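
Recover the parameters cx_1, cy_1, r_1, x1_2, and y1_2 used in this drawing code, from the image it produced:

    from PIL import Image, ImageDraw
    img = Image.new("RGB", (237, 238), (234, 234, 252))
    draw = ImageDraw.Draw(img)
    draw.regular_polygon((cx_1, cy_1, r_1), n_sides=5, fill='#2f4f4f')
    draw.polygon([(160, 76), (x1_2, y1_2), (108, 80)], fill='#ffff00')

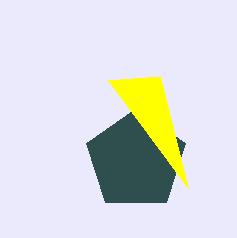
cx_1 = 136, cy_1 = 160, r_1 = 52, x1_2 = 188, y1_2 = 188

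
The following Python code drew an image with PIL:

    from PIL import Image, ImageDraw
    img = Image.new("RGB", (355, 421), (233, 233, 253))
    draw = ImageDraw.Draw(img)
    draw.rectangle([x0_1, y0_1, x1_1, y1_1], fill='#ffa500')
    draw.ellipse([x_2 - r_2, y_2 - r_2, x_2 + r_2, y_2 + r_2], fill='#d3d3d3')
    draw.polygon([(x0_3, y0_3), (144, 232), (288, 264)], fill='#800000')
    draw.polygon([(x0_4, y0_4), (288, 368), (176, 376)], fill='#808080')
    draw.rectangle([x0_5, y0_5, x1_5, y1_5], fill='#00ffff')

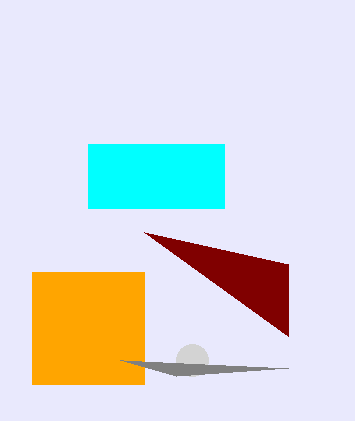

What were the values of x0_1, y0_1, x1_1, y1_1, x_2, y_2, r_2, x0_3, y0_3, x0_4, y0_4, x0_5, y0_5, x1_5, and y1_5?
x0_1 = 32
y0_1 = 272
x1_1 = 144
y1_1 = 384
x_2 = 192
y_2 = 360
r_2 = 16
x0_3 = 288
y0_3 = 336
x0_4 = 120
y0_4 = 360
x0_5 = 88
y0_5 = 144
x1_5 = 224
y1_5 = 208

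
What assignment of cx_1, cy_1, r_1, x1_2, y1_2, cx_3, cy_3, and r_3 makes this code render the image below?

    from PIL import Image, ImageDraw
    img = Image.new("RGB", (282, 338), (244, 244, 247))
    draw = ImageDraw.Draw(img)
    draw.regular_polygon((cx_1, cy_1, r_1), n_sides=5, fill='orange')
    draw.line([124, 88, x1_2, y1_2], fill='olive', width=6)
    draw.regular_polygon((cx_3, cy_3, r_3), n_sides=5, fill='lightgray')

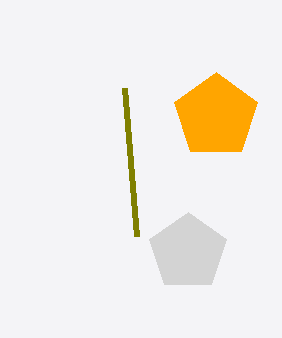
cx_1 = 216; cy_1 = 116; r_1 = 44; x1_2 = 136; y1_2 = 236; cx_3 = 188; cy_3 = 252; r_3 = 40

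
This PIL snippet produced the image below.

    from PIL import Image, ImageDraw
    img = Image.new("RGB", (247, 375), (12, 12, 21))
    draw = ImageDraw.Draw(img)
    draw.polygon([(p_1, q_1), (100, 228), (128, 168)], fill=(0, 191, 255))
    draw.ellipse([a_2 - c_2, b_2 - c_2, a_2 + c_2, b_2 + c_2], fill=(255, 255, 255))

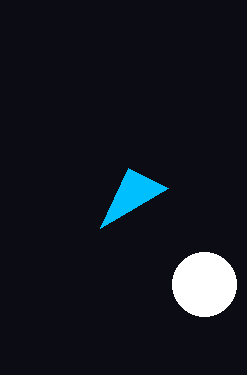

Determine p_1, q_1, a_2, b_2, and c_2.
p_1 = 168; q_1 = 188; a_2 = 204; b_2 = 284; c_2 = 32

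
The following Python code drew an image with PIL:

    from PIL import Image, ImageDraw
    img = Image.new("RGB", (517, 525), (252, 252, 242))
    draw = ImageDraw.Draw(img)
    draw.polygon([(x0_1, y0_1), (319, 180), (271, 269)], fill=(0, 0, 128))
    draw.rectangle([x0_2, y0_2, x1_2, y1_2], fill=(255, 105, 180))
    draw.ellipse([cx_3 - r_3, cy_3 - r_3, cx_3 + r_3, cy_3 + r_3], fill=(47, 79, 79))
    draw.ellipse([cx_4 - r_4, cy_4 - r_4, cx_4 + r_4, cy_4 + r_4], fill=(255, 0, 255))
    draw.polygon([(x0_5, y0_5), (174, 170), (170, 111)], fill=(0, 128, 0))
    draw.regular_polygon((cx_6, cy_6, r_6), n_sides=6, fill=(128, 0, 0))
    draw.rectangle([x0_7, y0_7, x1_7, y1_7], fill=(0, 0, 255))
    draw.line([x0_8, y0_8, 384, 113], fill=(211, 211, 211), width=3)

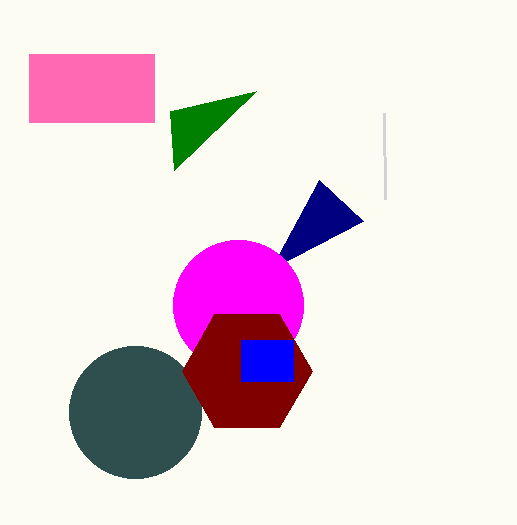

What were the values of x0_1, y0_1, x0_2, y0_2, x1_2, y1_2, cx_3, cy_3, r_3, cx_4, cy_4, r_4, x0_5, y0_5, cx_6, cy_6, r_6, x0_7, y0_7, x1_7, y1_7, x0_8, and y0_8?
x0_1 = 363
y0_1 = 221
x0_2 = 29
y0_2 = 54
x1_2 = 154
y1_2 = 122
cx_3 = 135
cy_3 = 412
r_3 = 66
cx_4 = 238
cy_4 = 305
r_4 = 65
x0_5 = 256
y0_5 = 91
cx_6 = 247
cy_6 = 371
r_6 = 65
x0_7 = 241
y0_7 = 340
x1_7 = 293
y1_7 = 381
x0_8 = 385
y0_8 = 199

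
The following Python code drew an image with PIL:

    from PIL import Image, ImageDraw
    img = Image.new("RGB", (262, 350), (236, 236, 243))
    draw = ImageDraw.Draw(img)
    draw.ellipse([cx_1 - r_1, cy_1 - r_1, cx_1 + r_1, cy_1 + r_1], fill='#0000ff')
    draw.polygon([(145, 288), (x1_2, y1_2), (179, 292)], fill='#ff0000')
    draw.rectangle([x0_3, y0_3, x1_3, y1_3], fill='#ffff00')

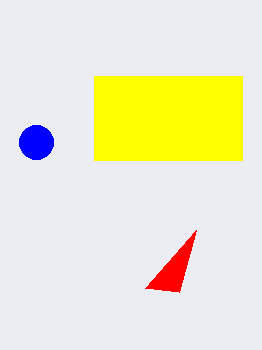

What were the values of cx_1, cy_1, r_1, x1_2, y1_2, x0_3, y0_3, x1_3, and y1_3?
cx_1 = 36
cy_1 = 142
r_1 = 17
x1_2 = 196
y1_2 = 230
x0_3 = 94
y0_3 = 76
x1_3 = 242
y1_3 = 160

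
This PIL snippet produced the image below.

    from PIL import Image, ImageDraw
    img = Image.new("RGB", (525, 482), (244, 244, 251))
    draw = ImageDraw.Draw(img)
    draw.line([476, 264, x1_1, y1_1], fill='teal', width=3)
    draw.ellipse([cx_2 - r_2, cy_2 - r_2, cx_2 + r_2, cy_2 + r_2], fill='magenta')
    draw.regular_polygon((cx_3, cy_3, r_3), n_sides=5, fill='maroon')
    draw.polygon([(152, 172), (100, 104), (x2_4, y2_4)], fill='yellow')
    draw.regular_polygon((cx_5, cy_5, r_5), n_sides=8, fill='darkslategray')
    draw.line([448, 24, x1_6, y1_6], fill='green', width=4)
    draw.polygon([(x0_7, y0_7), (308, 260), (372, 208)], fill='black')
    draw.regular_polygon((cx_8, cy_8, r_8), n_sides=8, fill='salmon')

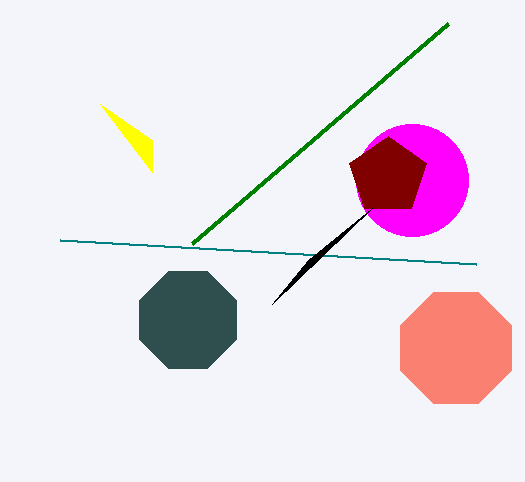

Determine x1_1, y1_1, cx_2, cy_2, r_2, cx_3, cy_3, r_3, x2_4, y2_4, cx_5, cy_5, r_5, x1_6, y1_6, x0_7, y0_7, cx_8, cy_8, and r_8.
x1_1 = 60
y1_1 = 240
cx_2 = 412
cy_2 = 180
r_2 = 56
cx_3 = 388
cy_3 = 176
r_3 = 40
x2_4 = 152
y2_4 = 140
cx_5 = 188
cy_5 = 320
r_5 = 52
x1_6 = 192
y1_6 = 244
x0_7 = 272
y0_7 = 304
cx_8 = 456
cy_8 = 348
r_8 = 60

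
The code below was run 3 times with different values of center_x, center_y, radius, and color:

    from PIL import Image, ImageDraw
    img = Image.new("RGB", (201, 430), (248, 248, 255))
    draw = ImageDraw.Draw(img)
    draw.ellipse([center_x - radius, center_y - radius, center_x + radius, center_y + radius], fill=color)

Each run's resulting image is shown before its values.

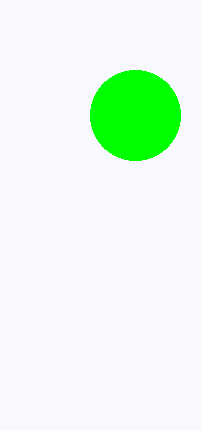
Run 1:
center_x = 135; center_y = 115; radius = 45; color = 'lime'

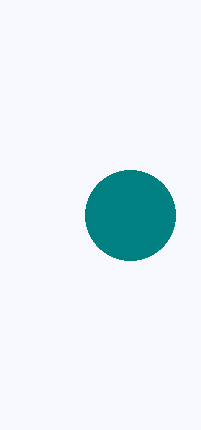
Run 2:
center_x = 130; center_y = 215; radius = 45; color = 'teal'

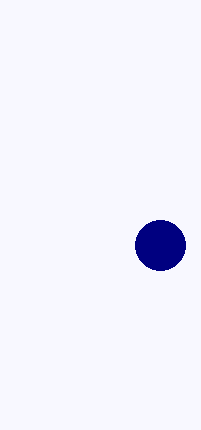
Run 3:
center_x = 160
center_y = 245
radius = 25
color = 'navy'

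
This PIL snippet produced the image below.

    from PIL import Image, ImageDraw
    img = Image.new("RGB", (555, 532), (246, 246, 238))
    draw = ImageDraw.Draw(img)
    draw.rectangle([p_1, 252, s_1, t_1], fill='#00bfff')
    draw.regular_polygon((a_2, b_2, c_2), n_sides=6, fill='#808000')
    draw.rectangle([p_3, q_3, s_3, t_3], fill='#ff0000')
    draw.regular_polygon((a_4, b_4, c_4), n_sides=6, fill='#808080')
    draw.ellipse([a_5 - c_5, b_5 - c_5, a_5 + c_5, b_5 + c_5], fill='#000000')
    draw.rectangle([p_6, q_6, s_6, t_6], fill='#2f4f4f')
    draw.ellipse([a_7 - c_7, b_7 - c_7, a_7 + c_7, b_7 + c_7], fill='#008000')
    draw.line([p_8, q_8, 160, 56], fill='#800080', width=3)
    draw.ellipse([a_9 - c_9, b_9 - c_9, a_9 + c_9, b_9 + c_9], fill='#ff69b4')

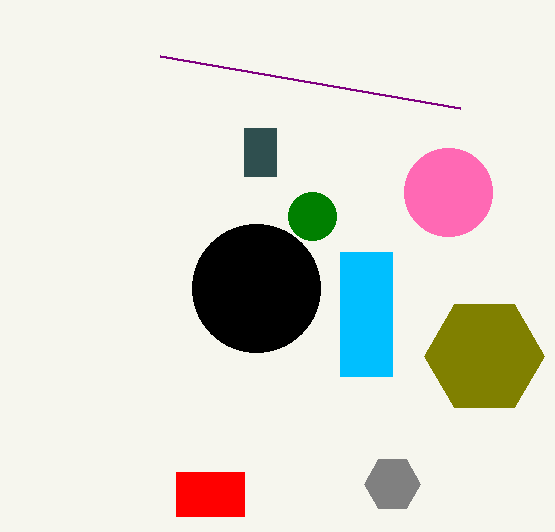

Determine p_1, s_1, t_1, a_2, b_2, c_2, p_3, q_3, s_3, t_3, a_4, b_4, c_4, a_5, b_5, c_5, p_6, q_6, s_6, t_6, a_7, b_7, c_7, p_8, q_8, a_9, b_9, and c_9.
p_1 = 340; s_1 = 392; t_1 = 376; a_2 = 484; b_2 = 356; c_2 = 60; p_3 = 176; q_3 = 472; s_3 = 244; t_3 = 516; a_4 = 392; b_4 = 484; c_4 = 28; a_5 = 256; b_5 = 288; c_5 = 64; p_6 = 244; q_6 = 128; s_6 = 276; t_6 = 176; a_7 = 312; b_7 = 216; c_7 = 24; p_8 = 460; q_8 = 108; a_9 = 448; b_9 = 192; c_9 = 44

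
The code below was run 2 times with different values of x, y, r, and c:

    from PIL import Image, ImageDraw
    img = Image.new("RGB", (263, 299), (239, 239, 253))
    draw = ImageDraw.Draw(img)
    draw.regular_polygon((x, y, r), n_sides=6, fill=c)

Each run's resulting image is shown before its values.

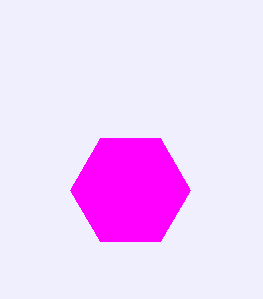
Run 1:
x = 130
y = 190
r = 60
c = 'magenta'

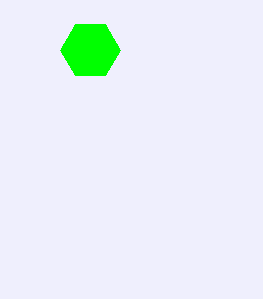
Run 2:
x = 90, y = 50, r = 30, c = 'lime'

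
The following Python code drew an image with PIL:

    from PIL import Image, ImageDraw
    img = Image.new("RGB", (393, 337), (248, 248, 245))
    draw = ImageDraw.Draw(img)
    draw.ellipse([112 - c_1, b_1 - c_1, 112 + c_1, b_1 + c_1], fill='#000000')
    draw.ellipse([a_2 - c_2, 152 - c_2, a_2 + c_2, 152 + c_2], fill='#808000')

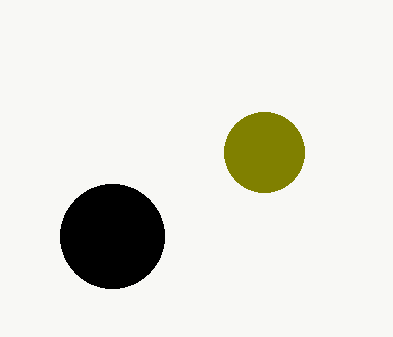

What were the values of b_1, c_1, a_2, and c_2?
b_1 = 236; c_1 = 52; a_2 = 264; c_2 = 40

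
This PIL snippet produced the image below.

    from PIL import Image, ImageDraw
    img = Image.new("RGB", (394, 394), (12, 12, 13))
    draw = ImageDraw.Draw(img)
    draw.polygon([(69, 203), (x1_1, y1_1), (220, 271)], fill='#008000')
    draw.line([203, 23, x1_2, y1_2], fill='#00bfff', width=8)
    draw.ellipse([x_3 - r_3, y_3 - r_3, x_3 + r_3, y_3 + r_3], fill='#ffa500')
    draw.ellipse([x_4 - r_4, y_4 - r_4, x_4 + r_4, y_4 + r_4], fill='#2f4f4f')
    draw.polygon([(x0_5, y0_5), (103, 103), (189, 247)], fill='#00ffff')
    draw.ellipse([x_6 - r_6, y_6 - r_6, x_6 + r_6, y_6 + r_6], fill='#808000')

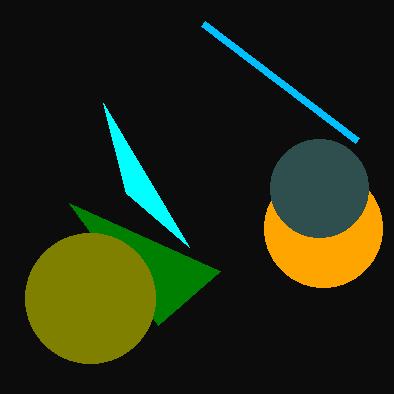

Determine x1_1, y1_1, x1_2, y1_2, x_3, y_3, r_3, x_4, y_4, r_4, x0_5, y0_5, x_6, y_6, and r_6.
x1_1 = 158, y1_1 = 325, x1_2 = 357, y1_2 = 140, x_3 = 323, y_3 = 228, r_3 = 59, x_4 = 319, y_4 = 188, r_4 = 49, x0_5 = 126, y0_5 = 193, x_6 = 90, y_6 = 298, r_6 = 65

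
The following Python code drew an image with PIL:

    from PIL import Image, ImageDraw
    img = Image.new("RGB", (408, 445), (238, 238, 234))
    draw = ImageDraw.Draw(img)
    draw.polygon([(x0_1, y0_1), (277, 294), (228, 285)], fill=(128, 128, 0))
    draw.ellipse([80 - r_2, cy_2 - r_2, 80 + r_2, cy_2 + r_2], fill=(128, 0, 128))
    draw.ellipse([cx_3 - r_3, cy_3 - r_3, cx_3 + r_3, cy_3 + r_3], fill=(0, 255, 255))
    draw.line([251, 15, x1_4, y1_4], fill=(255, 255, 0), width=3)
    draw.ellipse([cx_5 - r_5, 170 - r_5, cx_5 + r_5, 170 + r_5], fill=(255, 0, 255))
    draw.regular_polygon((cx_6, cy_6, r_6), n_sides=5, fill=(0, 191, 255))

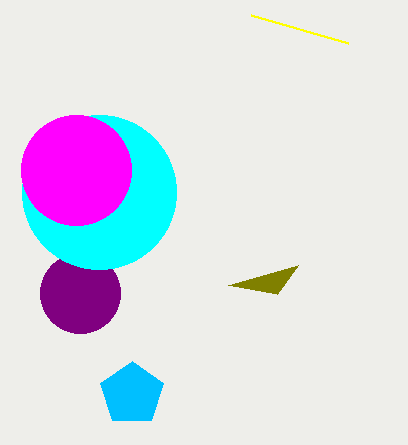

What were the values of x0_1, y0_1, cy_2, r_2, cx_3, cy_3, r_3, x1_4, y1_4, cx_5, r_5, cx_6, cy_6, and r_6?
x0_1 = 298; y0_1 = 265; cy_2 = 293; r_2 = 40; cx_3 = 99; cy_3 = 192; r_3 = 77; x1_4 = 348; y1_4 = 43; cx_5 = 76; r_5 = 55; cx_6 = 132; cy_6 = 394; r_6 = 33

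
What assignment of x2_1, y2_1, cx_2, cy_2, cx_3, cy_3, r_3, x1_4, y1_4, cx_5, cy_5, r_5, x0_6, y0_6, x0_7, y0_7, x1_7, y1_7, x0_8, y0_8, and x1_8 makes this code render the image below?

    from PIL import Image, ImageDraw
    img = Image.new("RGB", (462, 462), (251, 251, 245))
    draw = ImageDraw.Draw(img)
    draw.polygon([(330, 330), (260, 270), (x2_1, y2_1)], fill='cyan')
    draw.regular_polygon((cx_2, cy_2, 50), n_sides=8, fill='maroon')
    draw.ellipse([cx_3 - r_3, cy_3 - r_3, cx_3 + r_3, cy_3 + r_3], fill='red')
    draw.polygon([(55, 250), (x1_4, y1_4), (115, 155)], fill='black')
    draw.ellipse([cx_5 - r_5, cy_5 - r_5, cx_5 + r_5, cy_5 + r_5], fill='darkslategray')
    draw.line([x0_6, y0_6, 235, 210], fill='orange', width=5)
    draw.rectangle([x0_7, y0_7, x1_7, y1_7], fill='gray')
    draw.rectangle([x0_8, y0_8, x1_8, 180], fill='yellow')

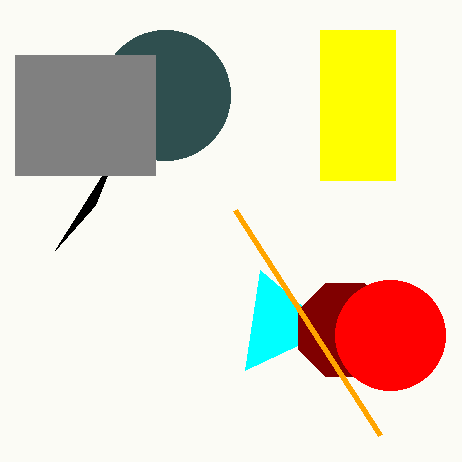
x2_1 = 245, y2_1 = 370, cx_2 = 345, cy_2 = 330, cx_3 = 390, cy_3 = 335, r_3 = 55, x1_4 = 95, y1_4 = 205, cx_5 = 165, cy_5 = 95, r_5 = 65, x0_6 = 380, y0_6 = 435, x0_7 = 15, y0_7 = 55, x1_7 = 155, y1_7 = 175, x0_8 = 320, y0_8 = 30, x1_8 = 395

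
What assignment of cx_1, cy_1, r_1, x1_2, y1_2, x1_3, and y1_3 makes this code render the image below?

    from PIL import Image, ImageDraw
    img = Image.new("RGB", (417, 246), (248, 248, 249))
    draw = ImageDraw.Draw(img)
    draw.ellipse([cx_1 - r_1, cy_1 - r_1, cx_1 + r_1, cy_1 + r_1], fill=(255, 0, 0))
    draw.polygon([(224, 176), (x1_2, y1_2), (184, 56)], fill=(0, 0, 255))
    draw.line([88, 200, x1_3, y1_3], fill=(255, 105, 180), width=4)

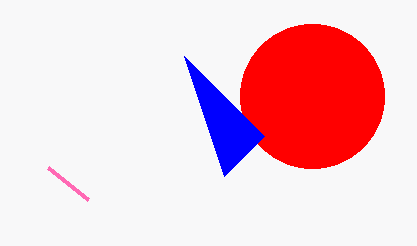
cx_1 = 312
cy_1 = 96
r_1 = 72
x1_2 = 264
y1_2 = 136
x1_3 = 48
y1_3 = 168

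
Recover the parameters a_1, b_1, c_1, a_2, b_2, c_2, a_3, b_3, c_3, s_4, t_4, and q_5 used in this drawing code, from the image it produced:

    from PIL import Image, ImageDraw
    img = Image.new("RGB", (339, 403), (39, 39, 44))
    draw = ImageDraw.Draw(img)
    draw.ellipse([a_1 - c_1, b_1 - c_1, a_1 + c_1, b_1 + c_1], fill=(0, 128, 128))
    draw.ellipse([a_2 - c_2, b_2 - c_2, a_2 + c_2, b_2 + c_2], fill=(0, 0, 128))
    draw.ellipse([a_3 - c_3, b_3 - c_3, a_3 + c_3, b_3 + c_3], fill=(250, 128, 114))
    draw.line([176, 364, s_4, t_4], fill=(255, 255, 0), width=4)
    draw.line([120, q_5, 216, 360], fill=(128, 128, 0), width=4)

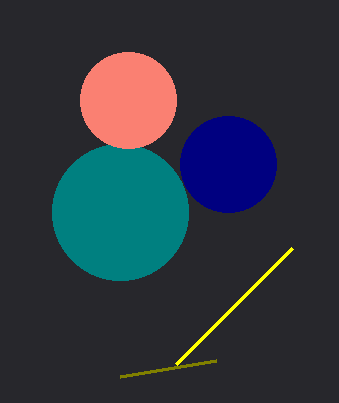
a_1 = 120; b_1 = 212; c_1 = 68; a_2 = 228; b_2 = 164; c_2 = 48; a_3 = 128; b_3 = 100; c_3 = 48; s_4 = 292; t_4 = 248; q_5 = 376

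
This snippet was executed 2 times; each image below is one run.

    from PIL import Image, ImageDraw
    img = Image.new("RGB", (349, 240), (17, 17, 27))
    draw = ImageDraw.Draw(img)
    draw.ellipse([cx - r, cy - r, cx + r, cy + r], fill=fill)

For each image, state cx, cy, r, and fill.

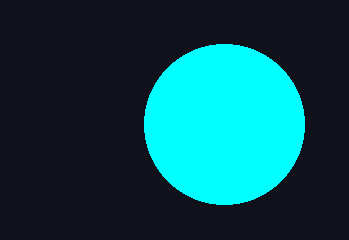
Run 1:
cx = 224; cy = 124; r = 80; fill = 'cyan'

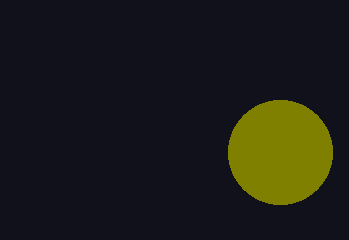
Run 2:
cx = 280
cy = 152
r = 52
fill = 'olive'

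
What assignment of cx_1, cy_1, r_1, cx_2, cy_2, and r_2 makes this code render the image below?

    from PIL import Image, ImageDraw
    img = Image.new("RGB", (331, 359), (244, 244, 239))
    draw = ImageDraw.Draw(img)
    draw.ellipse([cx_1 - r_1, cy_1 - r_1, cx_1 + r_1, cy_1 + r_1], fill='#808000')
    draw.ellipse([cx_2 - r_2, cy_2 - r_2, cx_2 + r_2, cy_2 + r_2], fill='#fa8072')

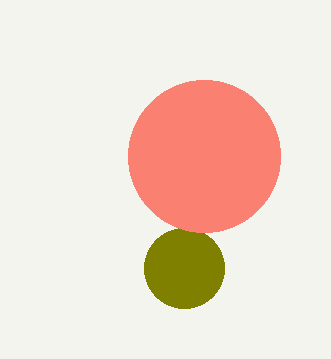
cx_1 = 184
cy_1 = 268
r_1 = 40
cx_2 = 204
cy_2 = 156
r_2 = 76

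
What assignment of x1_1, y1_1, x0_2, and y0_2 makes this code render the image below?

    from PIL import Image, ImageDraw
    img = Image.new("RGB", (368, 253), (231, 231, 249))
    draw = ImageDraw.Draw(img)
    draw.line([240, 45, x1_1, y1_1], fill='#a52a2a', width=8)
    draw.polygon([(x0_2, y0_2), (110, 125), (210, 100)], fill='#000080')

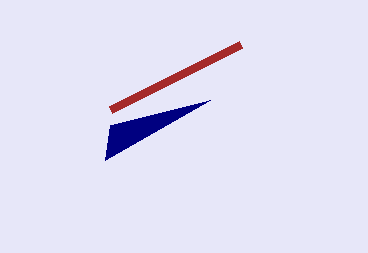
x1_1 = 110; y1_1 = 110; x0_2 = 105; y0_2 = 160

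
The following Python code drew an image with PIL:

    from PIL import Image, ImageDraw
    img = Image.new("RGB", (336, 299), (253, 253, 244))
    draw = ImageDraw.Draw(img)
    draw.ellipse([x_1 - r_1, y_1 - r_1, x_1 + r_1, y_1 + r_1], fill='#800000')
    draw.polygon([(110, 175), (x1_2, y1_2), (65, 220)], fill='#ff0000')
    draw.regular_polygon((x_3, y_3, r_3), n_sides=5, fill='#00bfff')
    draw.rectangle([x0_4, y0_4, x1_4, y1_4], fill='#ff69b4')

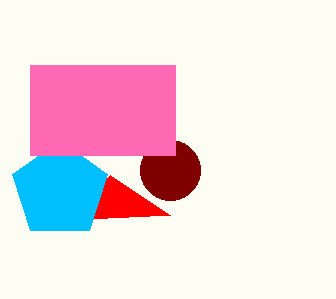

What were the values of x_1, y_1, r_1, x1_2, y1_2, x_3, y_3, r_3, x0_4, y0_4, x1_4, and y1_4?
x_1 = 170; y_1 = 170; r_1 = 30; x1_2 = 170; y1_2 = 215; x_3 = 60; y_3 = 190; r_3 = 50; x0_4 = 30; y0_4 = 65; x1_4 = 175; y1_4 = 155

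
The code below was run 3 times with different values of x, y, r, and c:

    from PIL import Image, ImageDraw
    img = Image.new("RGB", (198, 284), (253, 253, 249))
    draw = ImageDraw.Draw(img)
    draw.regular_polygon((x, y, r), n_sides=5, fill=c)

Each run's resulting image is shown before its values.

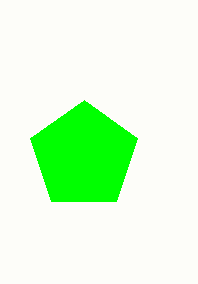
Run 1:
x = 84
y = 156
r = 56
c = 'lime'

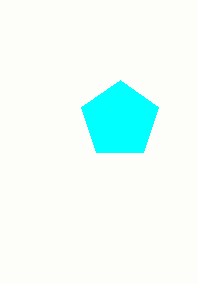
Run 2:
x = 120
y = 120
r = 40
c = 'cyan'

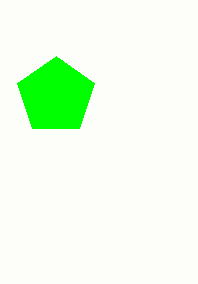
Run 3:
x = 56, y = 96, r = 40, c = 'lime'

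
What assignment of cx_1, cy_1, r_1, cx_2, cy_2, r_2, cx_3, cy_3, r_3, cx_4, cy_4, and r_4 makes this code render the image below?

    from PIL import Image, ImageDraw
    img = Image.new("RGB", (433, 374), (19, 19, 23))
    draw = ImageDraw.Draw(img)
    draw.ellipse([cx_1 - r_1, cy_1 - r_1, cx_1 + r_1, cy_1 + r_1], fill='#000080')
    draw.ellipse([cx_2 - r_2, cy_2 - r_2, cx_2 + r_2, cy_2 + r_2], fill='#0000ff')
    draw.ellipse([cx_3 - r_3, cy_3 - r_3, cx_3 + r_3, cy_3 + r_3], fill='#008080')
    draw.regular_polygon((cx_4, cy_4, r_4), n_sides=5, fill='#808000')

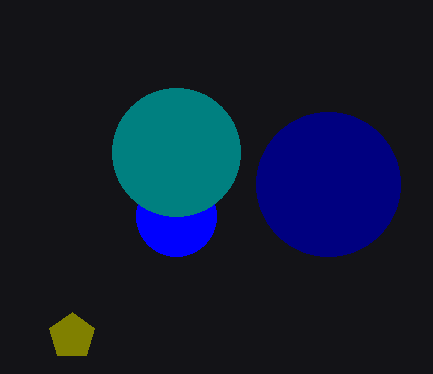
cx_1 = 328, cy_1 = 184, r_1 = 72, cx_2 = 176, cy_2 = 216, r_2 = 40, cx_3 = 176, cy_3 = 152, r_3 = 64, cx_4 = 72, cy_4 = 336, r_4 = 24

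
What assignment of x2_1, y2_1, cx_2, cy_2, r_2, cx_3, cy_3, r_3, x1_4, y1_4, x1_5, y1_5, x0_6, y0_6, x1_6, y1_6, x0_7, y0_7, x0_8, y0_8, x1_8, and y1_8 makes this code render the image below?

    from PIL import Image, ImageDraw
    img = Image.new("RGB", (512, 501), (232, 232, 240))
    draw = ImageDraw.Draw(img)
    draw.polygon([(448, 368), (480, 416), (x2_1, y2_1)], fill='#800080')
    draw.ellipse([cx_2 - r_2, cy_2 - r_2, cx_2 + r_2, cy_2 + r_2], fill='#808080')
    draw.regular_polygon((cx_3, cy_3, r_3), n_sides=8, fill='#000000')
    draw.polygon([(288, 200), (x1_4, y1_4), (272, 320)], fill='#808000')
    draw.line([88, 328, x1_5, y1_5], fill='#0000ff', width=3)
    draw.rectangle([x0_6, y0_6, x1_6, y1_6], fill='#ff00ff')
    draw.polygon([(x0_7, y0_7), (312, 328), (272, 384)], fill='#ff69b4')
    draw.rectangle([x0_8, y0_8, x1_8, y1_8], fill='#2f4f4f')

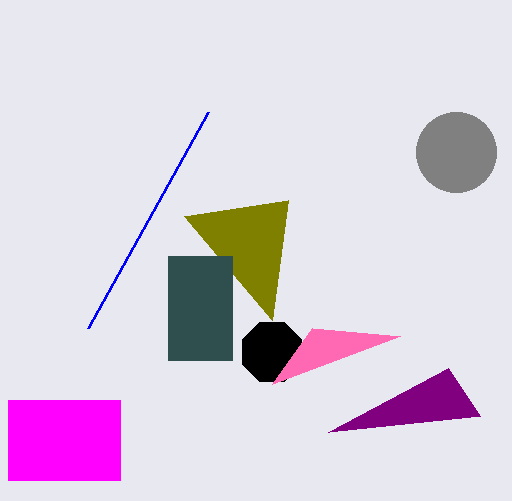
x2_1 = 328, y2_1 = 432, cx_2 = 456, cy_2 = 152, r_2 = 40, cx_3 = 272, cy_3 = 352, r_3 = 32, x1_4 = 184, y1_4 = 216, x1_5 = 208, y1_5 = 112, x0_6 = 8, y0_6 = 400, x1_6 = 120, y1_6 = 480, x0_7 = 400, y0_7 = 336, x0_8 = 168, y0_8 = 256, x1_8 = 232, y1_8 = 360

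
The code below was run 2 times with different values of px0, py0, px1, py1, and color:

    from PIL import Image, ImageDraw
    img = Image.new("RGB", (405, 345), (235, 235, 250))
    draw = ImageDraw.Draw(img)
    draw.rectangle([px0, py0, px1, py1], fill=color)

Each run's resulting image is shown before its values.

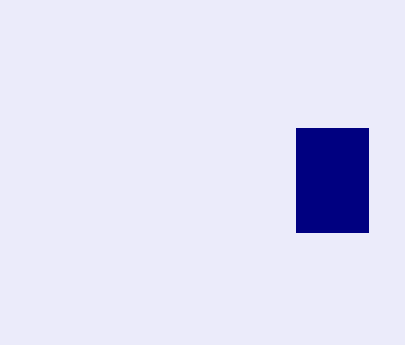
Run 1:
px0 = 296, py0 = 128, px1 = 368, py1 = 232, color = 'navy'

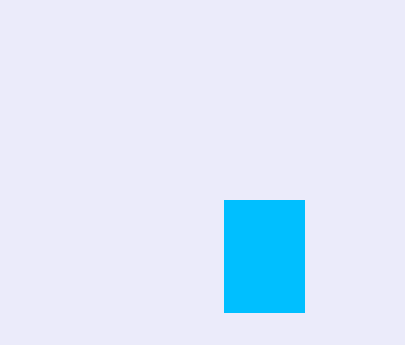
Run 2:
px0 = 224, py0 = 200, px1 = 304, py1 = 312, color = 'deepskyblue'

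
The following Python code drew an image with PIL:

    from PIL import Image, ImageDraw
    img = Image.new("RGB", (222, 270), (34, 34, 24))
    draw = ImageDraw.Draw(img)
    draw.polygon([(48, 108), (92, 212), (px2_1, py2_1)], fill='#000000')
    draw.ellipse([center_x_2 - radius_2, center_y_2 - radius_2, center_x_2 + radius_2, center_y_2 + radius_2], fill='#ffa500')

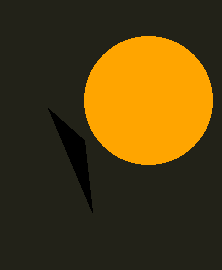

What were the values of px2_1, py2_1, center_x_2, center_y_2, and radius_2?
px2_1 = 84, py2_1 = 140, center_x_2 = 148, center_y_2 = 100, radius_2 = 64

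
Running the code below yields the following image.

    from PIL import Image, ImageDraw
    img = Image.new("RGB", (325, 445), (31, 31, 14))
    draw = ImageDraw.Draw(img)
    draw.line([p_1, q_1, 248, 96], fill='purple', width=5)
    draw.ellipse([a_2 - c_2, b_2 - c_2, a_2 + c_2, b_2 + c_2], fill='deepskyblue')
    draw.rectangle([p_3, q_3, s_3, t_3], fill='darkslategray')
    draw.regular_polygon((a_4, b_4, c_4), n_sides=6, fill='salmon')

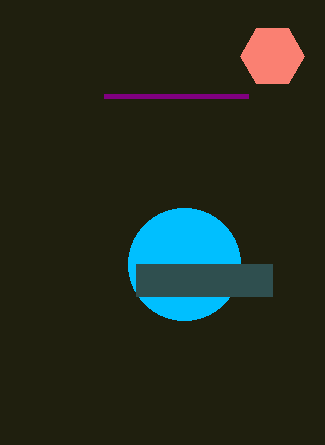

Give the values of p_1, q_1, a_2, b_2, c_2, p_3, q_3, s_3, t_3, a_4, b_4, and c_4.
p_1 = 104; q_1 = 96; a_2 = 184; b_2 = 264; c_2 = 56; p_3 = 136; q_3 = 264; s_3 = 272; t_3 = 296; a_4 = 272; b_4 = 56; c_4 = 32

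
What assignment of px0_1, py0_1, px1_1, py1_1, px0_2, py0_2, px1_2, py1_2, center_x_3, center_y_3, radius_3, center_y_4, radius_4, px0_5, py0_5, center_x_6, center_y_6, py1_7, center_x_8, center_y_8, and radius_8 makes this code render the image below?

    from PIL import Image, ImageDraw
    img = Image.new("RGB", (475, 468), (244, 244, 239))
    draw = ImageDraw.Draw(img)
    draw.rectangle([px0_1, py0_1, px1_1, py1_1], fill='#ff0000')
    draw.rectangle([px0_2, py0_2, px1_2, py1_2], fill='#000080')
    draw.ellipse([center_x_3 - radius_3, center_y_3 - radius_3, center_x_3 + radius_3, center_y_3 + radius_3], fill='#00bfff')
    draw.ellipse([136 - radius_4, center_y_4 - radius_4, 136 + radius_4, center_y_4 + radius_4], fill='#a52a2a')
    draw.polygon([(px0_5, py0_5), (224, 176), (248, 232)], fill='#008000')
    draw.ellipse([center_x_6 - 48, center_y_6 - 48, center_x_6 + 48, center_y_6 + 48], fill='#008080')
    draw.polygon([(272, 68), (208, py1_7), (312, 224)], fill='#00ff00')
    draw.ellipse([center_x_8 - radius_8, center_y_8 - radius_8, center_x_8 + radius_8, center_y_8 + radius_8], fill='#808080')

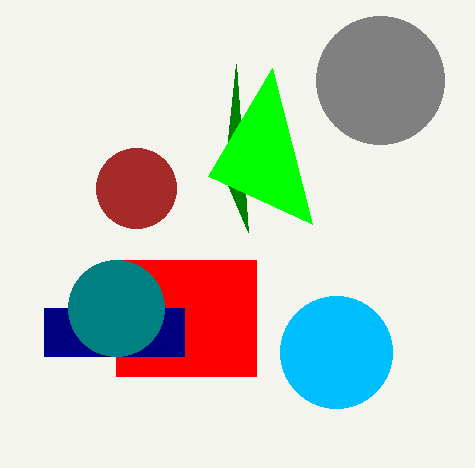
px0_1 = 116
py0_1 = 260
px1_1 = 256
py1_1 = 376
px0_2 = 44
py0_2 = 308
px1_2 = 184
py1_2 = 356
center_x_3 = 336
center_y_3 = 352
radius_3 = 56
center_y_4 = 188
radius_4 = 40
px0_5 = 236
py0_5 = 64
center_x_6 = 116
center_y_6 = 308
py1_7 = 176
center_x_8 = 380
center_y_8 = 80
radius_8 = 64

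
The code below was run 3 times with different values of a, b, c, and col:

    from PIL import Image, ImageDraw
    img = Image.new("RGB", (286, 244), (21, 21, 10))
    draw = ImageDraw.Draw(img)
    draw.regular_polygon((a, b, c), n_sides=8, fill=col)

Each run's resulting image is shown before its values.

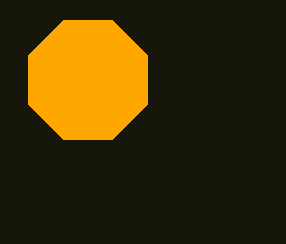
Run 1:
a = 88; b = 80; c = 64; col = 'orange'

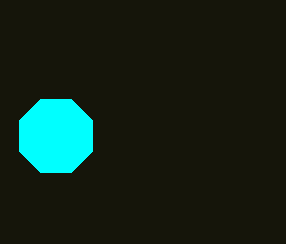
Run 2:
a = 56, b = 136, c = 40, col = 'cyan'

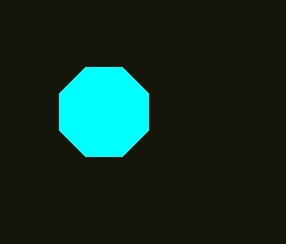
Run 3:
a = 104
b = 112
c = 48
col = 'cyan'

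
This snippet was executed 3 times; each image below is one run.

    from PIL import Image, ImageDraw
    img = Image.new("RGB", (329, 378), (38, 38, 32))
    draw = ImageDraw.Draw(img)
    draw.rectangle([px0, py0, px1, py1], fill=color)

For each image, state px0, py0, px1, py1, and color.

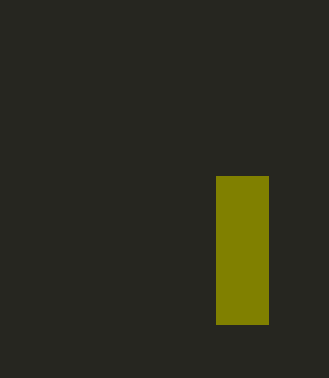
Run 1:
px0 = 216
py0 = 176
px1 = 268
py1 = 324
color = 'olive'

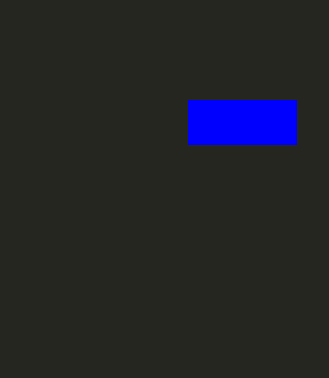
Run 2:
px0 = 188, py0 = 100, px1 = 296, py1 = 144, color = 'blue'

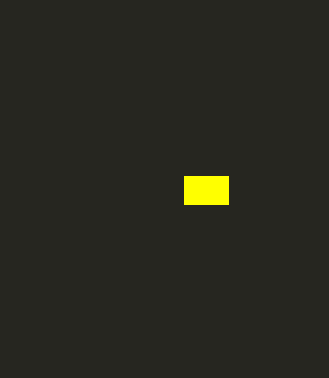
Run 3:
px0 = 184; py0 = 176; px1 = 228; py1 = 204; color = 'yellow'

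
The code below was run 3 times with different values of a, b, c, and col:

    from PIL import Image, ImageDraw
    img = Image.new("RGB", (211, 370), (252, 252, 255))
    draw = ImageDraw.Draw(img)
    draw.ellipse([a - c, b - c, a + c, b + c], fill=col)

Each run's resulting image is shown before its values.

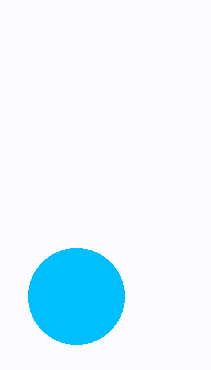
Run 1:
a = 76, b = 296, c = 48, col = 'deepskyblue'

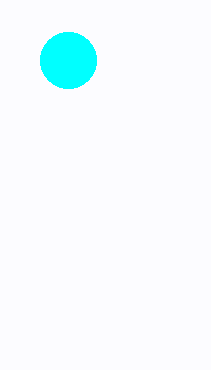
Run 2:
a = 68; b = 60; c = 28; col = 'cyan'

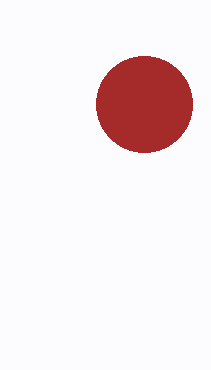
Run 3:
a = 144
b = 104
c = 48
col = 'brown'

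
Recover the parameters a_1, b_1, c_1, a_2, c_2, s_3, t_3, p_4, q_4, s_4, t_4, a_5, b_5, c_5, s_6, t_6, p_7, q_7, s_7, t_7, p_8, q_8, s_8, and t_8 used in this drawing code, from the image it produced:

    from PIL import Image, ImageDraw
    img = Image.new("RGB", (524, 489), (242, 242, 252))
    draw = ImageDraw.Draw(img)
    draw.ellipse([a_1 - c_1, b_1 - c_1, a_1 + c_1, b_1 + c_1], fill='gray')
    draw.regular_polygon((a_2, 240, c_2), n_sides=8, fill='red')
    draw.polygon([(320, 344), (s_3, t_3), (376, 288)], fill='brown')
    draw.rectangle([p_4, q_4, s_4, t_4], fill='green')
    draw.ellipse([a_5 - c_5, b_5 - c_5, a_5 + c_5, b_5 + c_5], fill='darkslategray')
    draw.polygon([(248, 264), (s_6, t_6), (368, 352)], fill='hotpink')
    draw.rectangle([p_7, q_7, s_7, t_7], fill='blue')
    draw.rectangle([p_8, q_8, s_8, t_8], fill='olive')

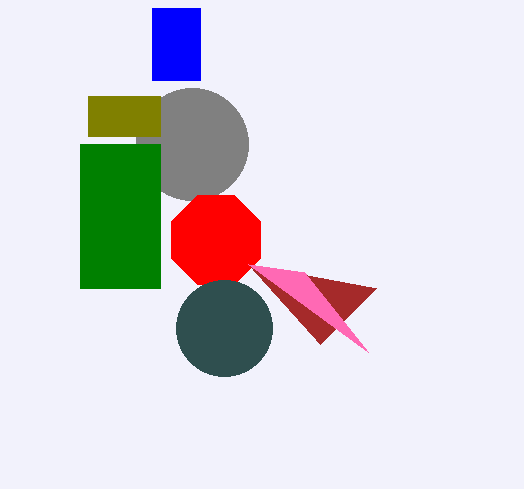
a_1 = 192; b_1 = 144; c_1 = 56; a_2 = 216; c_2 = 48; s_3 = 248; t_3 = 264; p_4 = 80; q_4 = 144; s_4 = 160; t_4 = 288; a_5 = 224; b_5 = 328; c_5 = 48; s_6 = 304; t_6 = 272; p_7 = 152; q_7 = 8; s_7 = 200; t_7 = 80; p_8 = 88; q_8 = 96; s_8 = 160; t_8 = 136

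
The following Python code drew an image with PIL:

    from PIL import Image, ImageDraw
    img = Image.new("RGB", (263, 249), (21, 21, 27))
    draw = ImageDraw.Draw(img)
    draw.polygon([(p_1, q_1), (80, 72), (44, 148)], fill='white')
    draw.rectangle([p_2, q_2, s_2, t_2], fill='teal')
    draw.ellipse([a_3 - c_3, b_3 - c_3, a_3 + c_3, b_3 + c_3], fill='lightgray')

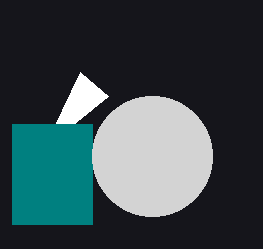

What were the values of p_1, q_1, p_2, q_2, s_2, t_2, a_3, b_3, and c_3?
p_1 = 108, q_1 = 96, p_2 = 12, q_2 = 124, s_2 = 92, t_2 = 224, a_3 = 152, b_3 = 156, c_3 = 60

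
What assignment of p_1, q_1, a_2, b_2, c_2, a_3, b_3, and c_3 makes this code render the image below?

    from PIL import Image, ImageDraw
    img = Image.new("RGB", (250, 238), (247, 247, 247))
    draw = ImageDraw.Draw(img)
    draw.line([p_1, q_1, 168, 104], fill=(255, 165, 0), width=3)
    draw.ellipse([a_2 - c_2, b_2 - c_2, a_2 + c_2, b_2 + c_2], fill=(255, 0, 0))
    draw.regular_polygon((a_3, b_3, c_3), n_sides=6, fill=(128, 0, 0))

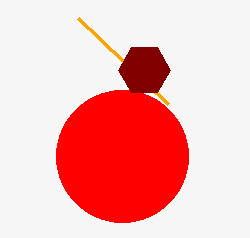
p_1 = 78
q_1 = 18
a_2 = 122
b_2 = 156
c_2 = 66
a_3 = 144
b_3 = 70
c_3 = 26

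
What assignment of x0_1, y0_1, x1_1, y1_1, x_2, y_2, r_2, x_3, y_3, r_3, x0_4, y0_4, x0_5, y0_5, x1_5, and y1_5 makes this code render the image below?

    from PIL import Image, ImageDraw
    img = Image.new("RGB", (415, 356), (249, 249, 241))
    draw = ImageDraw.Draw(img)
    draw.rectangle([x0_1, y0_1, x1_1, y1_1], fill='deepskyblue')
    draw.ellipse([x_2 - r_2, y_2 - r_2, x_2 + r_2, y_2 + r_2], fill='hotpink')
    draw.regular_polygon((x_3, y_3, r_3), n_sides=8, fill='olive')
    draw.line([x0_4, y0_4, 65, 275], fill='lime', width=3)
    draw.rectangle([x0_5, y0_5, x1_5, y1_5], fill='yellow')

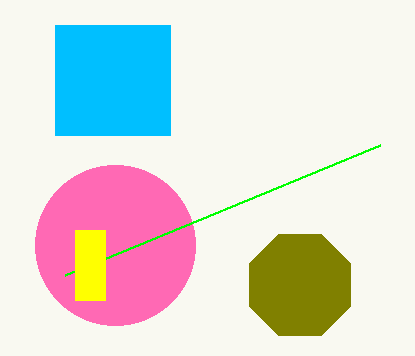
x0_1 = 55; y0_1 = 25; x1_1 = 170; y1_1 = 135; x_2 = 115; y_2 = 245; r_2 = 80; x_3 = 300; y_3 = 285; r_3 = 55; x0_4 = 380; y0_4 = 145; x0_5 = 75; y0_5 = 230; x1_5 = 105; y1_5 = 300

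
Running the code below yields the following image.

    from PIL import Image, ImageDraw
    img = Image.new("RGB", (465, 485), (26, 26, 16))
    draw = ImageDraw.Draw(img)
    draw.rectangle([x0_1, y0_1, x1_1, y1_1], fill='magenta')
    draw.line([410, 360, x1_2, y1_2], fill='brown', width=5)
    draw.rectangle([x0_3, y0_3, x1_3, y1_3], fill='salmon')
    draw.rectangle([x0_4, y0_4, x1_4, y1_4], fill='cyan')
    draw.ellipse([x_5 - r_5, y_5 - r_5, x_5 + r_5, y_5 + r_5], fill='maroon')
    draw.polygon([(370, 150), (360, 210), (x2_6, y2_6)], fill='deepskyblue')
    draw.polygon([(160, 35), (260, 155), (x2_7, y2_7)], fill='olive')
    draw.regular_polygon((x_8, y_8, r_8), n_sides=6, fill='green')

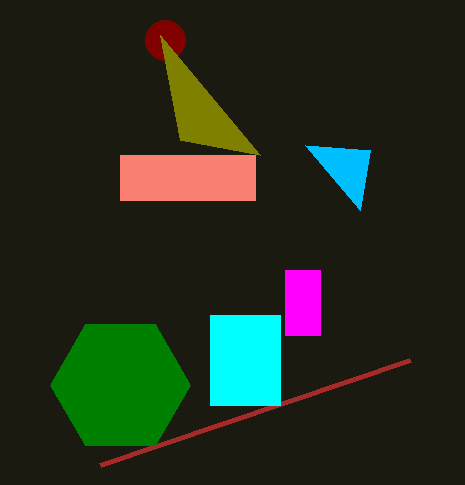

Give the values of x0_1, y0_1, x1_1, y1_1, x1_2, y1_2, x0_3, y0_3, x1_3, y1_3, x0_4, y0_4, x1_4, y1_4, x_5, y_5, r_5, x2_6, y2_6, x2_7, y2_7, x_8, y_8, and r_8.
x0_1 = 285
y0_1 = 270
x1_1 = 320
y1_1 = 335
x1_2 = 100
y1_2 = 465
x0_3 = 120
y0_3 = 155
x1_3 = 255
y1_3 = 200
x0_4 = 210
y0_4 = 315
x1_4 = 280
y1_4 = 405
x_5 = 165
y_5 = 40
r_5 = 20
x2_6 = 305
y2_6 = 145
x2_7 = 180
y2_7 = 140
x_8 = 120
y_8 = 385
r_8 = 70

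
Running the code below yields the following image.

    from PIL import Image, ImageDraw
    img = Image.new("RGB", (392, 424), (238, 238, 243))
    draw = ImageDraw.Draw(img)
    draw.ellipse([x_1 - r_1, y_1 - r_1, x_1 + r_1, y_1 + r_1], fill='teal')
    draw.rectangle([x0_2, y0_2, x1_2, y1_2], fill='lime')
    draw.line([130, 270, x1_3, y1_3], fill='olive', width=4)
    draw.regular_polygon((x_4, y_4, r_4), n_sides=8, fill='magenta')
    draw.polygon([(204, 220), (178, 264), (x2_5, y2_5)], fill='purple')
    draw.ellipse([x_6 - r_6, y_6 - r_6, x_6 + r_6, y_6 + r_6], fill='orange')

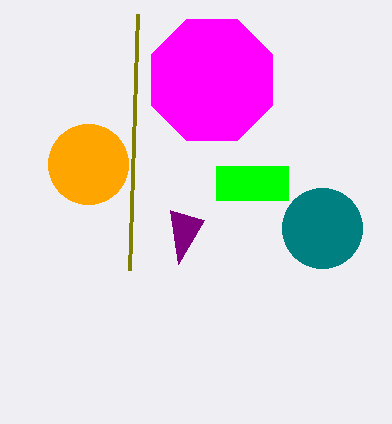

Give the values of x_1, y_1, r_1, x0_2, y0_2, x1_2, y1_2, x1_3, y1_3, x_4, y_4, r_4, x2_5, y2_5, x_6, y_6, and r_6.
x_1 = 322; y_1 = 228; r_1 = 40; x0_2 = 216; y0_2 = 166; x1_2 = 288; y1_2 = 200; x1_3 = 138; y1_3 = 14; x_4 = 212; y_4 = 80; r_4 = 66; x2_5 = 170; y2_5 = 210; x_6 = 88; y_6 = 164; r_6 = 40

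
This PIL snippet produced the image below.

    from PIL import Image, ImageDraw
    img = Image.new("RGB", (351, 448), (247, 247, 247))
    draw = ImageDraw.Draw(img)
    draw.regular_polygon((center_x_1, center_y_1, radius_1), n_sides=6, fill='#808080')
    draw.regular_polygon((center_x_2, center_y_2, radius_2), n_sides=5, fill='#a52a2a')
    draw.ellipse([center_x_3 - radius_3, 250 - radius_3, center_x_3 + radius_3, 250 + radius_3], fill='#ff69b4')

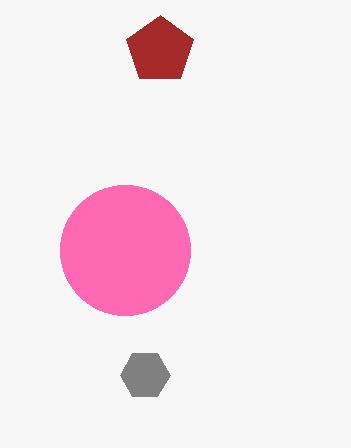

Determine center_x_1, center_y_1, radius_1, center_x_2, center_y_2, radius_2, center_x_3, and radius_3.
center_x_1 = 145; center_y_1 = 375; radius_1 = 25; center_x_2 = 160; center_y_2 = 50; radius_2 = 35; center_x_3 = 125; radius_3 = 65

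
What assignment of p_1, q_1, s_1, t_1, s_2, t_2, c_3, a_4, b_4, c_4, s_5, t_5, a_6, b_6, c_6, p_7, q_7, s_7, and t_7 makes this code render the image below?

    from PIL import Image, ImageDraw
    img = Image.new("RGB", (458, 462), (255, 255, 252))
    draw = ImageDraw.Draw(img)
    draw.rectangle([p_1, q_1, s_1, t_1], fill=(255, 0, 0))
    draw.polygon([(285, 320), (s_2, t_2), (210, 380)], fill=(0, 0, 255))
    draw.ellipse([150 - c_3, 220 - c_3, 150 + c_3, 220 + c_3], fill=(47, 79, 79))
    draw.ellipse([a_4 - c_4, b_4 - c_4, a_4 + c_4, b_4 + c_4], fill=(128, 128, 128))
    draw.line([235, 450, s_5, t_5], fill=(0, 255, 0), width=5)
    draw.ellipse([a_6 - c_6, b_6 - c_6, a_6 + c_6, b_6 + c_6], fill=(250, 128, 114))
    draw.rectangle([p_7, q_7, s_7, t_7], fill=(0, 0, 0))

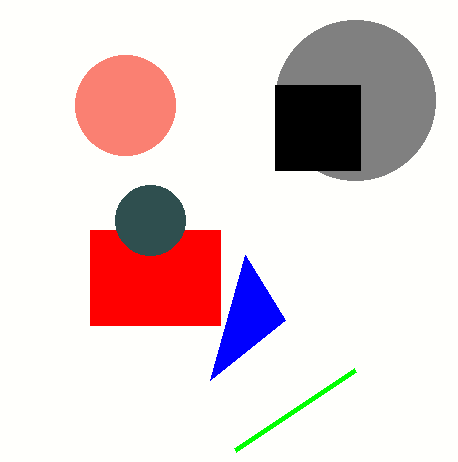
p_1 = 90; q_1 = 230; s_1 = 220; t_1 = 325; s_2 = 245; t_2 = 255; c_3 = 35; a_4 = 355; b_4 = 100; c_4 = 80; s_5 = 355; t_5 = 370; a_6 = 125; b_6 = 105; c_6 = 50; p_7 = 275; q_7 = 85; s_7 = 360; t_7 = 170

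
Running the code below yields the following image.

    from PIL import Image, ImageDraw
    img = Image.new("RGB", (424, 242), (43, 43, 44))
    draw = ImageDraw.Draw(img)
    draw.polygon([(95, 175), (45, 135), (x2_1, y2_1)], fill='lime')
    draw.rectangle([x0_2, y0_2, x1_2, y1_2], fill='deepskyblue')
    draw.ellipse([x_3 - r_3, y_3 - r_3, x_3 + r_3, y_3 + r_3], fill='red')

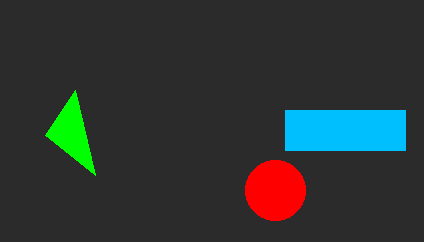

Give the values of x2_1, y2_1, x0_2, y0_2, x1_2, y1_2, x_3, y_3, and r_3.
x2_1 = 75, y2_1 = 90, x0_2 = 285, y0_2 = 110, x1_2 = 405, y1_2 = 150, x_3 = 275, y_3 = 190, r_3 = 30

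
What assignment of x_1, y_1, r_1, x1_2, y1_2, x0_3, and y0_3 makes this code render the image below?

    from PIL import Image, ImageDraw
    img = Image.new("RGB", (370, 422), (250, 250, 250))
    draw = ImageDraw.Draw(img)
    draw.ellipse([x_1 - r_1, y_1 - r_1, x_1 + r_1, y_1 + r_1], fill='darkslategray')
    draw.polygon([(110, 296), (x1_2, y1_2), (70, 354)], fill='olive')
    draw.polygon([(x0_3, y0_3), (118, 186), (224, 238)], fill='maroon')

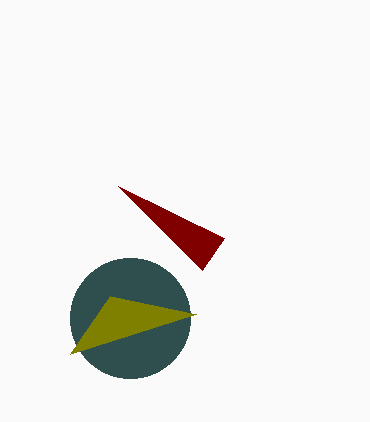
x_1 = 130, y_1 = 318, r_1 = 60, x1_2 = 196, y1_2 = 314, x0_3 = 202, y0_3 = 270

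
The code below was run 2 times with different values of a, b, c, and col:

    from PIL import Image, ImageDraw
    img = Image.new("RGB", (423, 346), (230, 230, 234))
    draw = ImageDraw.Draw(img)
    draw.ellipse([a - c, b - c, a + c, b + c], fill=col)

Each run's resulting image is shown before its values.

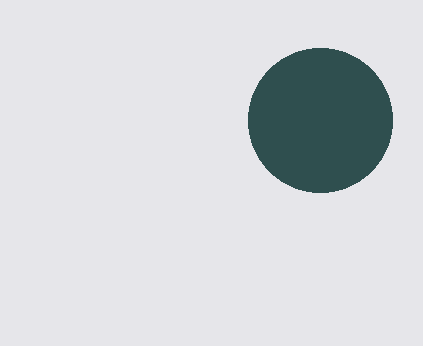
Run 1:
a = 320; b = 120; c = 72; col = 'darkslategray'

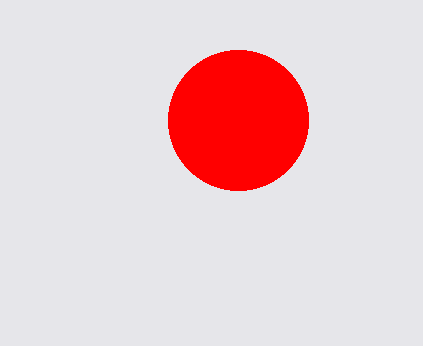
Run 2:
a = 238; b = 120; c = 70; col = 'red'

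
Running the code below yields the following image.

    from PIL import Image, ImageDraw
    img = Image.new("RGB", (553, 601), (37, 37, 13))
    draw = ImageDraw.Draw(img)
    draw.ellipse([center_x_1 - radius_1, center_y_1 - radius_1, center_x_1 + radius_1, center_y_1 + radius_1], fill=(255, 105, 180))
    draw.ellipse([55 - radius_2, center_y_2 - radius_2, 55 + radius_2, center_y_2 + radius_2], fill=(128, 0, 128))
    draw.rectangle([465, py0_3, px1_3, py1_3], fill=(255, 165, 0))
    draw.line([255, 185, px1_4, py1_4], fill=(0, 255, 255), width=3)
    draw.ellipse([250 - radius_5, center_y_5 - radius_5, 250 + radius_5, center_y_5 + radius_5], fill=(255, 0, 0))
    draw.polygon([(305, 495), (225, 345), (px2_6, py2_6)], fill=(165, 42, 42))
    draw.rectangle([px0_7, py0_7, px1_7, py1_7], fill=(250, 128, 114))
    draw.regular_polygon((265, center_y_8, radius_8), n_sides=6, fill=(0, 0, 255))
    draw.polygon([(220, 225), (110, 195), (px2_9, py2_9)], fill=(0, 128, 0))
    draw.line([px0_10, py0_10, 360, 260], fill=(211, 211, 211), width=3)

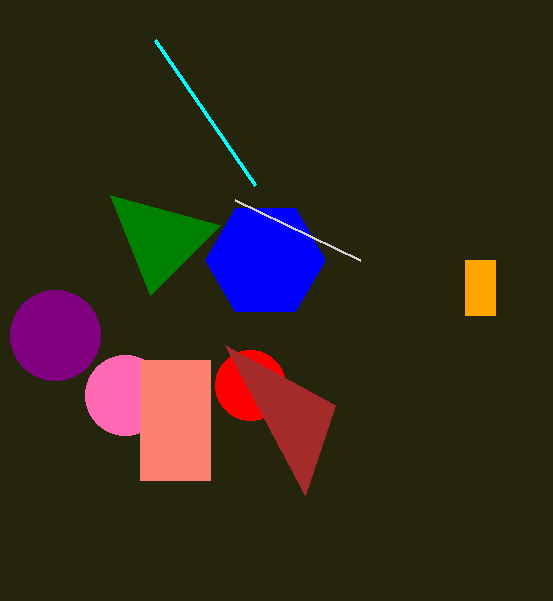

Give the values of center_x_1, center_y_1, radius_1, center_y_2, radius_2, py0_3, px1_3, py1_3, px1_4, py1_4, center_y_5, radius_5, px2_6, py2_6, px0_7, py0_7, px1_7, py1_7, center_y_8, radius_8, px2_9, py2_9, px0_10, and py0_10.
center_x_1 = 125, center_y_1 = 395, radius_1 = 40, center_y_2 = 335, radius_2 = 45, py0_3 = 260, px1_3 = 495, py1_3 = 315, px1_4 = 155, py1_4 = 40, center_y_5 = 385, radius_5 = 35, px2_6 = 335, py2_6 = 405, px0_7 = 140, py0_7 = 360, px1_7 = 210, py1_7 = 480, center_y_8 = 260, radius_8 = 60, px2_9 = 150, py2_9 = 295, px0_10 = 235, py0_10 = 200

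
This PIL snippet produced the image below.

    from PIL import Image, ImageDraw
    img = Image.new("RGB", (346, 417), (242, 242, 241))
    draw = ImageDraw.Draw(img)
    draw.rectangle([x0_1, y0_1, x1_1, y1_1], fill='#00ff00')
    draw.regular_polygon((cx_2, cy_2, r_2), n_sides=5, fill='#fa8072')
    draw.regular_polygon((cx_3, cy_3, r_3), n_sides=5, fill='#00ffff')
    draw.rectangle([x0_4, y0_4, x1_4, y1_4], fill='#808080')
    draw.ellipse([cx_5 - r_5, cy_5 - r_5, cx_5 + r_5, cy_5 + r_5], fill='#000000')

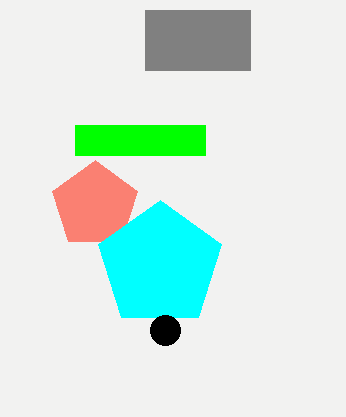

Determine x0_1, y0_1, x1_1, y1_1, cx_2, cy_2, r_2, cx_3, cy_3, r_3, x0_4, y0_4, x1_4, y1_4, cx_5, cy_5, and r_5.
x0_1 = 75; y0_1 = 125; x1_1 = 205; y1_1 = 155; cx_2 = 95; cy_2 = 205; r_2 = 45; cx_3 = 160; cy_3 = 265; r_3 = 65; x0_4 = 145; y0_4 = 10; x1_4 = 250; y1_4 = 70; cx_5 = 165; cy_5 = 330; r_5 = 15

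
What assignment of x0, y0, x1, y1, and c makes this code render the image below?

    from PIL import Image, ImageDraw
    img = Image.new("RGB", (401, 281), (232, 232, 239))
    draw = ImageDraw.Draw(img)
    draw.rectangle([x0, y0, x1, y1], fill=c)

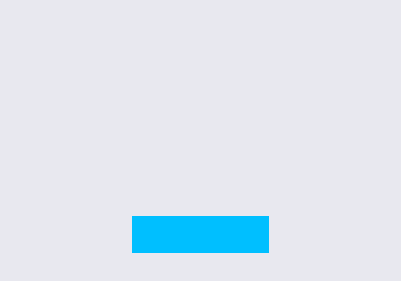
x0 = 132
y0 = 216
x1 = 268
y1 = 252
c = 'deepskyblue'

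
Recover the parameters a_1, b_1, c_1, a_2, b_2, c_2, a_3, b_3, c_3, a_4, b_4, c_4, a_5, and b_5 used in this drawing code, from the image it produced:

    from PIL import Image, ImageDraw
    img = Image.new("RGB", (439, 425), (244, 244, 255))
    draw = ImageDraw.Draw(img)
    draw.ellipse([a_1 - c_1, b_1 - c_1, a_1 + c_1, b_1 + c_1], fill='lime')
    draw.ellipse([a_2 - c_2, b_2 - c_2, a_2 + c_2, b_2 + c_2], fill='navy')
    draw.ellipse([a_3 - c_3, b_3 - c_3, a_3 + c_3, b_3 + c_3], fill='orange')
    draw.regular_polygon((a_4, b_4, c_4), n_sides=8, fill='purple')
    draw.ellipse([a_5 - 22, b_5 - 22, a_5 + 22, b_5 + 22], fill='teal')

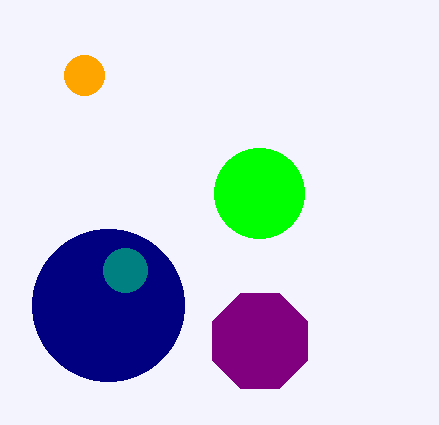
a_1 = 259, b_1 = 193, c_1 = 45, a_2 = 108, b_2 = 305, c_2 = 76, a_3 = 84, b_3 = 75, c_3 = 20, a_4 = 260, b_4 = 341, c_4 = 51, a_5 = 125, b_5 = 270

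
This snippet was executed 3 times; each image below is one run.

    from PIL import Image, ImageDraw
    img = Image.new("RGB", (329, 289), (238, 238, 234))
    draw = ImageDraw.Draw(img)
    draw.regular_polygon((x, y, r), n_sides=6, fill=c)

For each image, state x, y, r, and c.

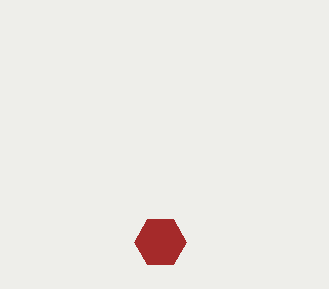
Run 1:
x = 160
y = 242
r = 26
c = 'brown'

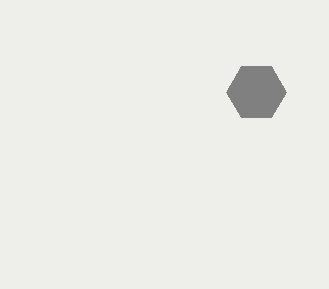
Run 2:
x = 256
y = 92
r = 30
c = 'gray'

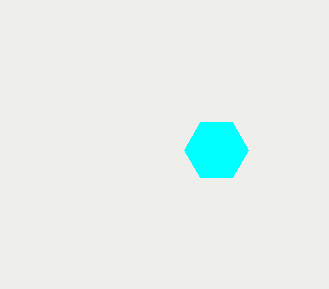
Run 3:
x = 216; y = 150; r = 32; c = 'cyan'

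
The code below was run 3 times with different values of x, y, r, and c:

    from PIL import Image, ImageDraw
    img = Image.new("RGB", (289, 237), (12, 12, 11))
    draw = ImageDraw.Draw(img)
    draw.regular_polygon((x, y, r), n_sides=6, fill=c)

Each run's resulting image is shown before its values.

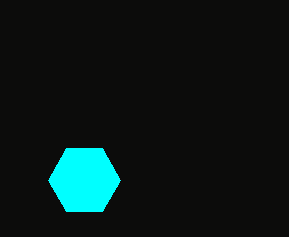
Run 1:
x = 84; y = 180; r = 36; c = 'cyan'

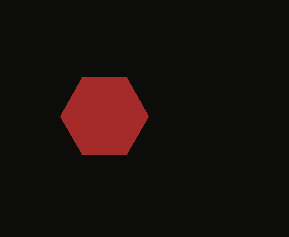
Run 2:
x = 104
y = 116
r = 44
c = 'brown'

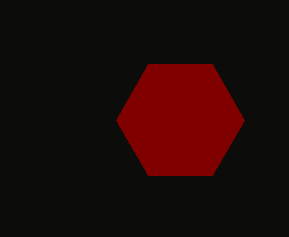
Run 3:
x = 180
y = 120
r = 64
c = 'maroon'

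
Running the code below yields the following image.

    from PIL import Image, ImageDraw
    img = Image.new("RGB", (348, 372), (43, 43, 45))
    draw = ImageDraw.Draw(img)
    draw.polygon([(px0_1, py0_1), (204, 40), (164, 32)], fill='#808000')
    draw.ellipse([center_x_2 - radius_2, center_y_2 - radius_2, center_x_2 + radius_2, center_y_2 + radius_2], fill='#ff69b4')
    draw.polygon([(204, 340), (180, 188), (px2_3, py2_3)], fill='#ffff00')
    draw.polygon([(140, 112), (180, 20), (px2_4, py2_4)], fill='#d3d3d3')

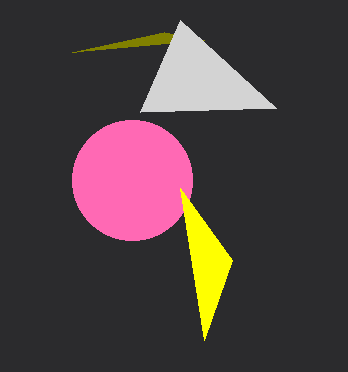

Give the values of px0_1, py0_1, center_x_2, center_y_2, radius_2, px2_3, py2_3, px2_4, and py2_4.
px0_1 = 72
py0_1 = 52
center_x_2 = 132
center_y_2 = 180
radius_2 = 60
px2_3 = 232
py2_3 = 260
px2_4 = 276
py2_4 = 108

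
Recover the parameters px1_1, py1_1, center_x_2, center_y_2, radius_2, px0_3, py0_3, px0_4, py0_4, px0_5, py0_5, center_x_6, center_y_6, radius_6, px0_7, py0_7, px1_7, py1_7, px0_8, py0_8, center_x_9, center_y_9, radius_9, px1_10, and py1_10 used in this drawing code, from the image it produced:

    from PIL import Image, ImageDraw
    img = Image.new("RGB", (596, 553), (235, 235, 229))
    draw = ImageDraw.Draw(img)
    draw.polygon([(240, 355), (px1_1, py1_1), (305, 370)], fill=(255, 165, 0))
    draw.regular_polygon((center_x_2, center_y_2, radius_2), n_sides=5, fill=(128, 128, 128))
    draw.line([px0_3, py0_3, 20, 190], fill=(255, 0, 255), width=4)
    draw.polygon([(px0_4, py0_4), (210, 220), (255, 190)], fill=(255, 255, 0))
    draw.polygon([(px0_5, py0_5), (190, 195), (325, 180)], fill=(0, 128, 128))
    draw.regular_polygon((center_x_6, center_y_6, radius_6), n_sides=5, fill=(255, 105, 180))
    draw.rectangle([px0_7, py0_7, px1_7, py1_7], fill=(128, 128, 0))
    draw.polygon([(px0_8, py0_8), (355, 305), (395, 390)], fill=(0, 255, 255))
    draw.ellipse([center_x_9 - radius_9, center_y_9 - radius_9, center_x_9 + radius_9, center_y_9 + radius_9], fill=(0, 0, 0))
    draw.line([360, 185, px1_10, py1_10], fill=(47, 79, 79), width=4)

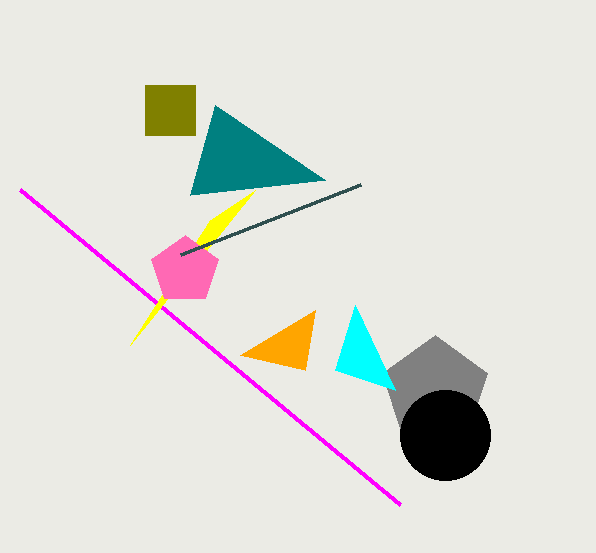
px1_1 = 315
py1_1 = 310
center_x_2 = 435
center_y_2 = 390
radius_2 = 55
px0_3 = 400
py0_3 = 505
px0_4 = 130
py0_4 = 345
px0_5 = 215
py0_5 = 105
center_x_6 = 185
center_y_6 = 270
radius_6 = 35
px0_7 = 145
py0_7 = 85
px1_7 = 195
py1_7 = 135
px0_8 = 335
py0_8 = 370
center_x_9 = 445
center_y_9 = 435
radius_9 = 45
px1_10 = 180
py1_10 = 255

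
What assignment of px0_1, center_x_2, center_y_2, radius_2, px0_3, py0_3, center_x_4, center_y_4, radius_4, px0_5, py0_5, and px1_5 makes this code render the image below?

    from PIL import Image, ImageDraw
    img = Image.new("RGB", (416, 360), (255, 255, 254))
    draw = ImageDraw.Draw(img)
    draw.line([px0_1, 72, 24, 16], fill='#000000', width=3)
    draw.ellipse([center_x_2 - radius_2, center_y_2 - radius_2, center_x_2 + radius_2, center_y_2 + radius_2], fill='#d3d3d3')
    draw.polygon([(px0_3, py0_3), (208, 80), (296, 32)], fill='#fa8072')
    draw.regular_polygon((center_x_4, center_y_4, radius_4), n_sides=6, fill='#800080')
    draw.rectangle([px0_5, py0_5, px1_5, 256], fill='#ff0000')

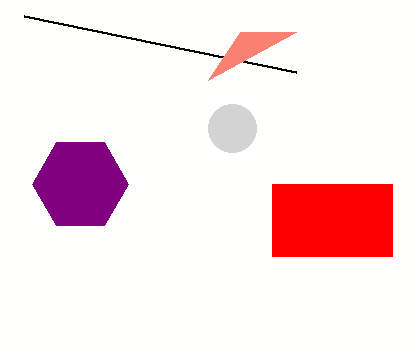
px0_1 = 296
center_x_2 = 232
center_y_2 = 128
radius_2 = 24
px0_3 = 240
py0_3 = 32
center_x_4 = 80
center_y_4 = 184
radius_4 = 48
px0_5 = 272
py0_5 = 184
px1_5 = 392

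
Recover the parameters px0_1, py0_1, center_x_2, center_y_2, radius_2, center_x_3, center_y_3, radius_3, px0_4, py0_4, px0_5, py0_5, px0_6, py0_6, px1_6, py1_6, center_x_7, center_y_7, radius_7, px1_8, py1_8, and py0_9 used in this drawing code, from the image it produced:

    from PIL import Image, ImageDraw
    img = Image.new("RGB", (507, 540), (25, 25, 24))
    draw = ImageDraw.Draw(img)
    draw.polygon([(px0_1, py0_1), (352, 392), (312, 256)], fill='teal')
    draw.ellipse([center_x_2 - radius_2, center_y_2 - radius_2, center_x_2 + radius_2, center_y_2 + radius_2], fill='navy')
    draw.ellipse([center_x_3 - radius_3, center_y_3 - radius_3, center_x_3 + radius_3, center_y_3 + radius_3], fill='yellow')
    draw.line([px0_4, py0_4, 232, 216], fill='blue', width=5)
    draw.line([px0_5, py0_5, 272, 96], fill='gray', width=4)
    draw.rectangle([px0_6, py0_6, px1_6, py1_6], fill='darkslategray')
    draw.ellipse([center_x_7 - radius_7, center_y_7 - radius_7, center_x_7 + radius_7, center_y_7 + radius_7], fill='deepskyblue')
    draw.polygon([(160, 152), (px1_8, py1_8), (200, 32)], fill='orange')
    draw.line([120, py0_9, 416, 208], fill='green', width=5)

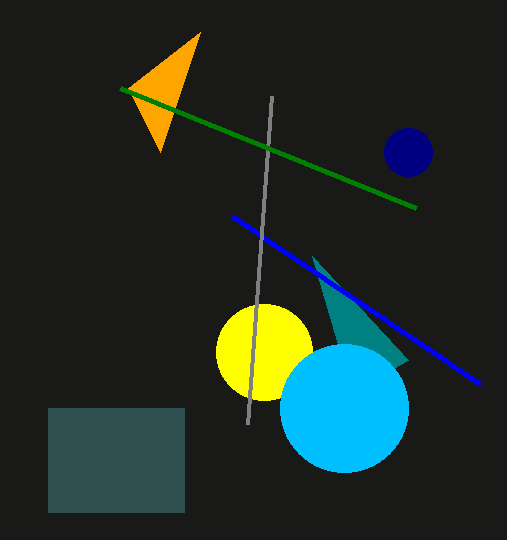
px0_1 = 408, py0_1 = 360, center_x_2 = 408, center_y_2 = 152, radius_2 = 24, center_x_3 = 264, center_y_3 = 352, radius_3 = 48, px0_4 = 480, py0_4 = 384, px0_5 = 248, py0_5 = 424, px0_6 = 48, py0_6 = 408, px1_6 = 184, py1_6 = 512, center_x_7 = 344, center_y_7 = 408, radius_7 = 64, px1_8 = 128, py1_8 = 88, py0_9 = 88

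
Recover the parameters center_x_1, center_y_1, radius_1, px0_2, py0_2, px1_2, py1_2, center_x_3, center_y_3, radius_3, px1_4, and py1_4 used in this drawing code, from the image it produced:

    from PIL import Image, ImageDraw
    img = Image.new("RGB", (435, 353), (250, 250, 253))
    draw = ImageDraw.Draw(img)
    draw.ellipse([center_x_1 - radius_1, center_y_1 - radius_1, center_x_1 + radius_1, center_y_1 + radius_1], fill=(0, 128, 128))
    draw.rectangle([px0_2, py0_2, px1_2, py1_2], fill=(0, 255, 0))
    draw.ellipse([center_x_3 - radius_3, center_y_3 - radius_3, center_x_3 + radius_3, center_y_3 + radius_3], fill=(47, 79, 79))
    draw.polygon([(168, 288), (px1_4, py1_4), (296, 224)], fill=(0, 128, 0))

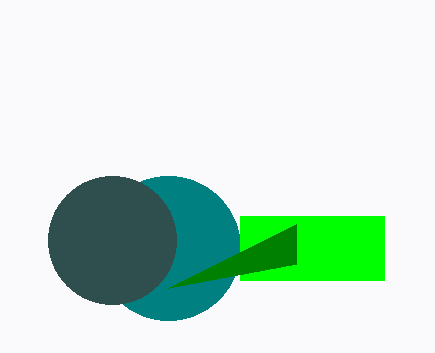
center_x_1 = 168, center_y_1 = 248, radius_1 = 72, px0_2 = 240, py0_2 = 216, px1_2 = 384, py1_2 = 280, center_x_3 = 112, center_y_3 = 240, radius_3 = 64, px1_4 = 296, py1_4 = 264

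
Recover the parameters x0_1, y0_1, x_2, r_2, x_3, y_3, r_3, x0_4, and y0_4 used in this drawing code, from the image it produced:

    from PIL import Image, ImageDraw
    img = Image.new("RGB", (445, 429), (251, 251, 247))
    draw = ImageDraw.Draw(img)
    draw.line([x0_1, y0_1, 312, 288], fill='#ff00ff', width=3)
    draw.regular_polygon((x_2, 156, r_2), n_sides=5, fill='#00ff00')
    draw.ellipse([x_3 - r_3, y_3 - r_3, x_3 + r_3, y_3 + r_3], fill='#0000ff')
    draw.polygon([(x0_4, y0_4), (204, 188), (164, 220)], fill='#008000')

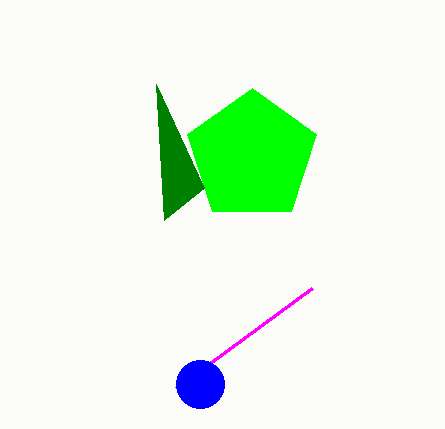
x0_1 = 176, y0_1 = 388, x_2 = 252, r_2 = 68, x_3 = 200, y_3 = 384, r_3 = 24, x0_4 = 156, y0_4 = 84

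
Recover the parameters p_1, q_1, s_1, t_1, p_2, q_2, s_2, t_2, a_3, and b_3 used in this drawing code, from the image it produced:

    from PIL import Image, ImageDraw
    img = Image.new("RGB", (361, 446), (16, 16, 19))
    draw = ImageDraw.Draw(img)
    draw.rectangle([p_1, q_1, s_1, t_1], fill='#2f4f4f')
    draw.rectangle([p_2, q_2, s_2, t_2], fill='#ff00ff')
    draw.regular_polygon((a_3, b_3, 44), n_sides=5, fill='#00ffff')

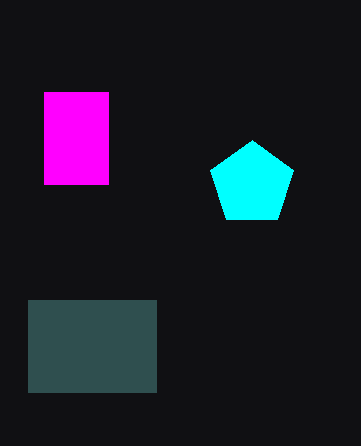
p_1 = 28, q_1 = 300, s_1 = 156, t_1 = 392, p_2 = 44, q_2 = 92, s_2 = 108, t_2 = 184, a_3 = 252, b_3 = 184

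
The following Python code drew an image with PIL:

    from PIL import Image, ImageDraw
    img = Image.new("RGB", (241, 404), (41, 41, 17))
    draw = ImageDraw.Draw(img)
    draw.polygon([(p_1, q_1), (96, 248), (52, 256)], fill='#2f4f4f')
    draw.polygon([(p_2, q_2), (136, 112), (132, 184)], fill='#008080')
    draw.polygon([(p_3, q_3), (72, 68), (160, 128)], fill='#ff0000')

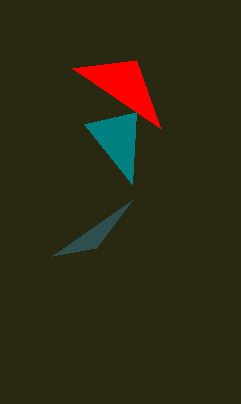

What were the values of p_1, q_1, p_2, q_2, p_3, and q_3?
p_1 = 132; q_1 = 200; p_2 = 84; q_2 = 124; p_3 = 136; q_3 = 60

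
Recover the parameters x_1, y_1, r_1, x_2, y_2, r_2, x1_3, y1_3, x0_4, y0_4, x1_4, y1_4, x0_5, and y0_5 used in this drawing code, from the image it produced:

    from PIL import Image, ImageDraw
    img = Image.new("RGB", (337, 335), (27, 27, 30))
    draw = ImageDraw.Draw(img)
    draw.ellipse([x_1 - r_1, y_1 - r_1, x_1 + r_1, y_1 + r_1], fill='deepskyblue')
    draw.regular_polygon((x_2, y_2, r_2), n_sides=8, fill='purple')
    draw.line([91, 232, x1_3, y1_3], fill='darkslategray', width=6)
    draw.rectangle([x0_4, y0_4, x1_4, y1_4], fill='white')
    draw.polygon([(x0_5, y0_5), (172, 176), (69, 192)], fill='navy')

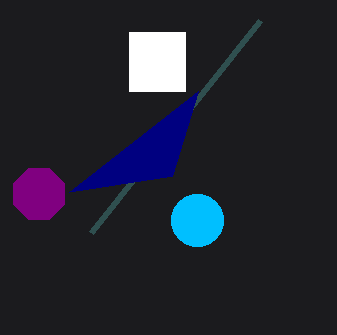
x_1 = 197; y_1 = 220; r_1 = 26; x_2 = 39; y_2 = 194; r_2 = 28; x1_3 = 260; y1_3 = 20; x0_4 = 129; y0_4 = 32; x1_4 = 185; y1_4 = 91; x0_5 = 198; y0_5 = 91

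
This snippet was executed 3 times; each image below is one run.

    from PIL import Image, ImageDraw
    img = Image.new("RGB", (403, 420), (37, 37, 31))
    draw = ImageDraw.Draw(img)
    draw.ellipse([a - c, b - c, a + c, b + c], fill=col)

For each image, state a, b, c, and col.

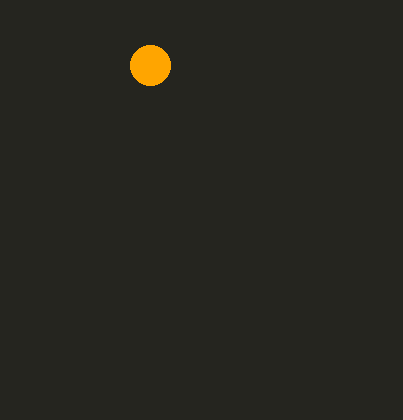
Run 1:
a = 150; b = 65; c = 20; col = 'orange'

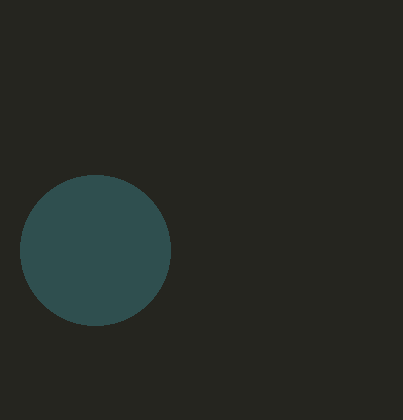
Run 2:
a = 95
b = 250
c = 75
col = 'darkslategray'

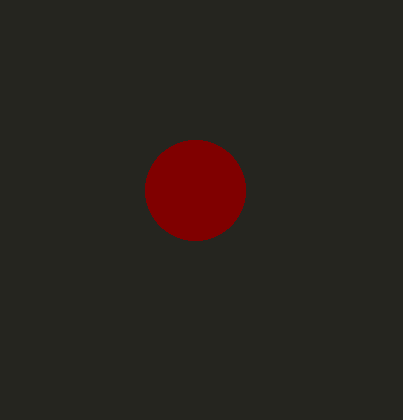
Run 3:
a = 195, b = 190, c = 50, col = 'maroon'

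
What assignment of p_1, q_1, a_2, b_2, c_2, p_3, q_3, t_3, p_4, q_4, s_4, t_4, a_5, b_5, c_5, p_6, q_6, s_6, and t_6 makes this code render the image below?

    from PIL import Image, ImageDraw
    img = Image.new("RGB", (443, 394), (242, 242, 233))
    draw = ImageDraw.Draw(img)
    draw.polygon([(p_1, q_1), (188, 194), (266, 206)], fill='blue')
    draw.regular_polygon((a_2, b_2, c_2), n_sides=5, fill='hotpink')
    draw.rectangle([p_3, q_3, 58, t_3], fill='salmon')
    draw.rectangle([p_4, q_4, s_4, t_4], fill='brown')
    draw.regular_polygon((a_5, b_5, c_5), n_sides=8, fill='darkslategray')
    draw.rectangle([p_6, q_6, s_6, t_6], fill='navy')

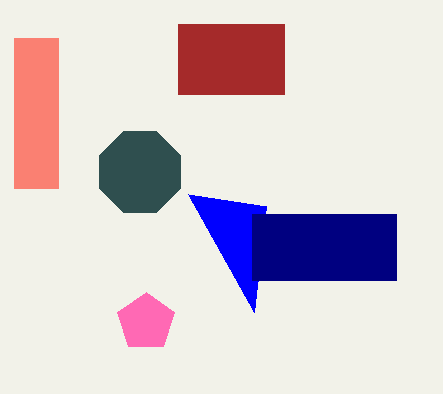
p_1 = 254, q_1 = 312, a_2 = 146, b_2 = 322, c_2 = 30, p_3 = 14, q_3 = 38, t_3 = 188, p_4 = 178, q_4 = 24, s_4 = 284, t_4 = 94, a_5 = 140, b_5 = 172, c_5 = 44, p_6 = 252, q_6 = 214, s_6 = 396, t_6 = 280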